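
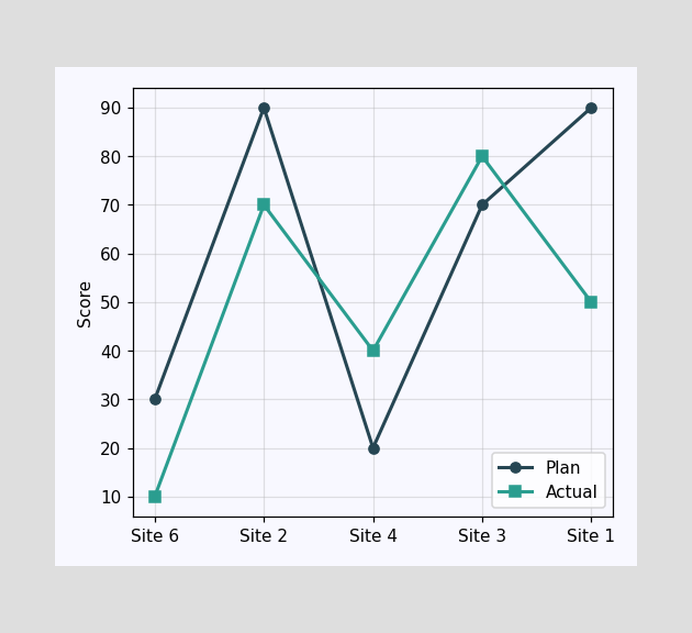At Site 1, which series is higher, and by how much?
At Site 1, Plan sits above the other line by 40.

Plan, by 40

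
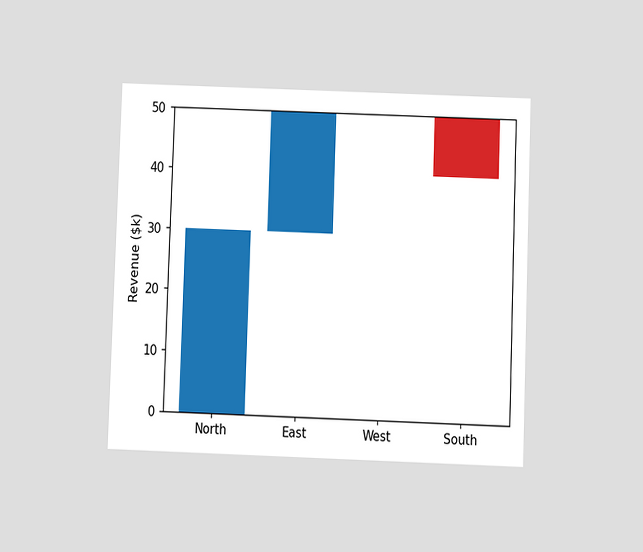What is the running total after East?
$50k

The chart is tilted about 2° clockwise and viewed at a slight angle. After East the running total reaches $50k.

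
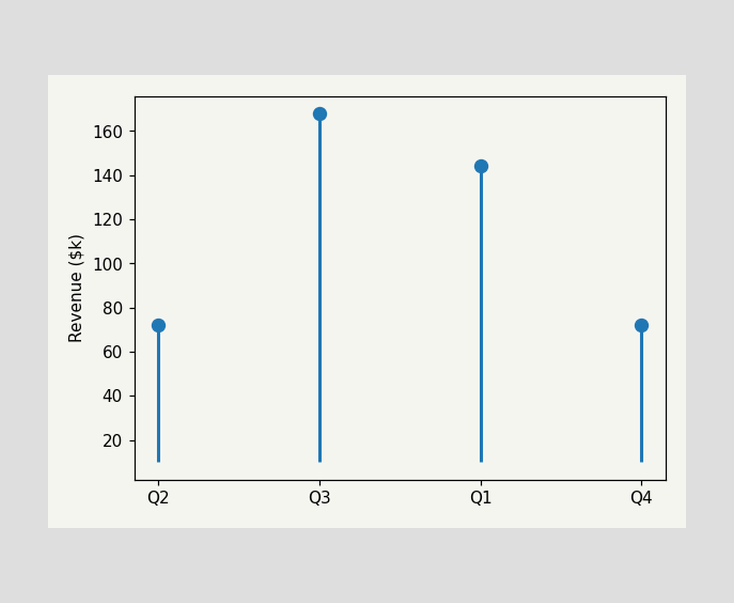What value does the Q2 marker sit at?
The Q2 marker sits at $72k.

$72k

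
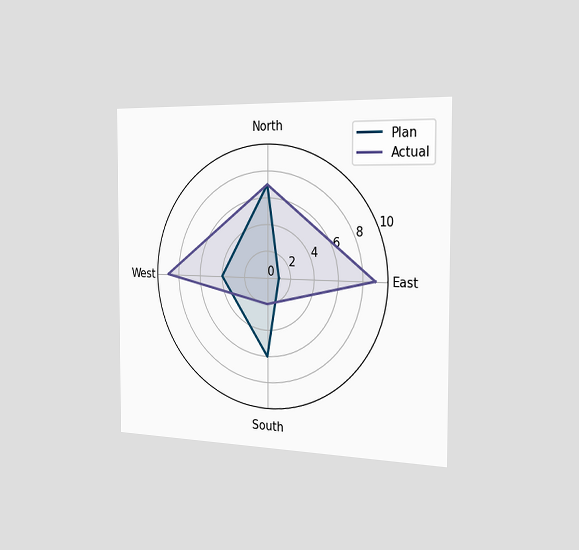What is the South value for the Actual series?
The chart is viewed slightly from the right. On the South axis, Actual reaches 2.

2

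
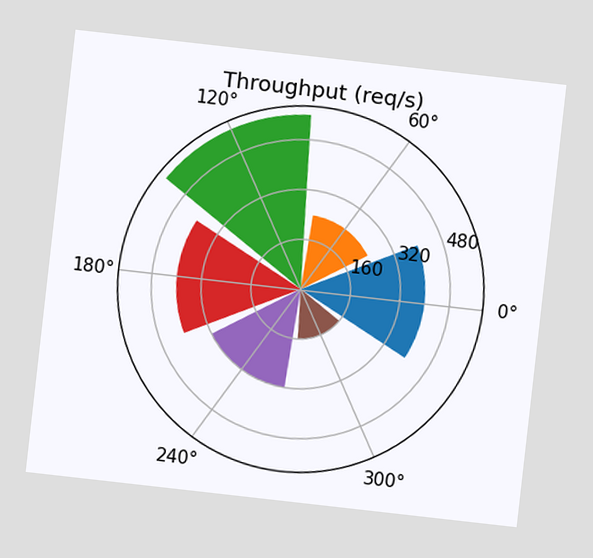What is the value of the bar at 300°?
160req/s

The chart is tilted about 6° clockwise. The bar at 300° reaches 160req/s on the radial axis.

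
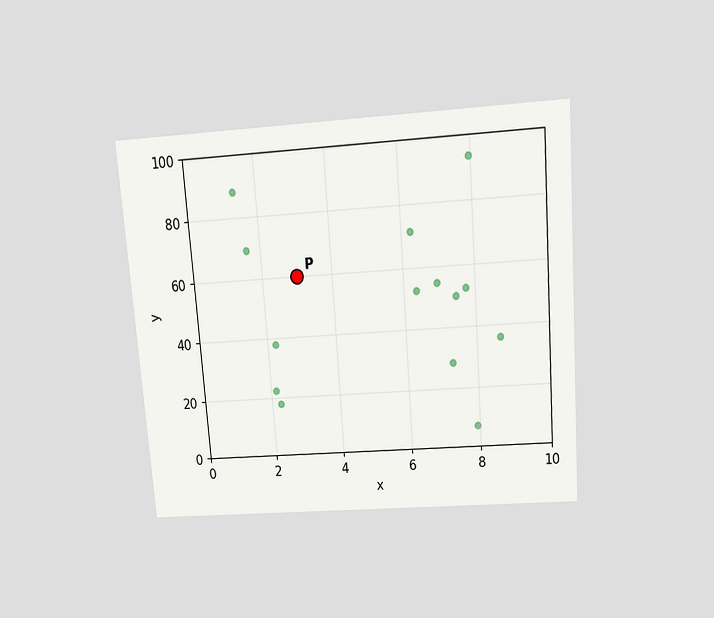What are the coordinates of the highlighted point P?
The chart is tilted about 4° counter-clockwise and viewed slightly from above. Following the gridlines from P to each axis, P sits at (3, 60).

(3, 60)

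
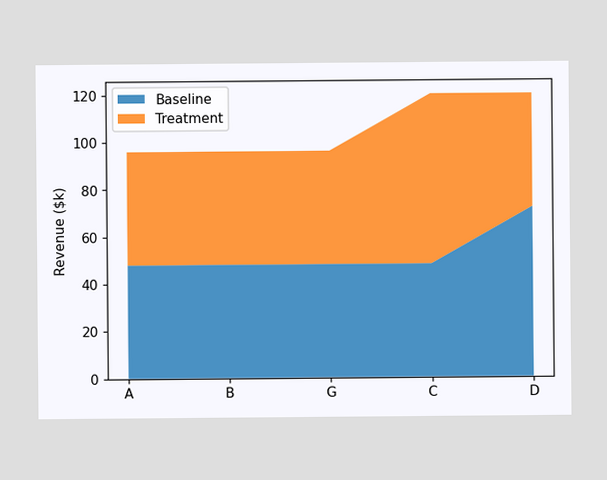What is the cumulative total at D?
The stacked total at D reaches $120k.

$120k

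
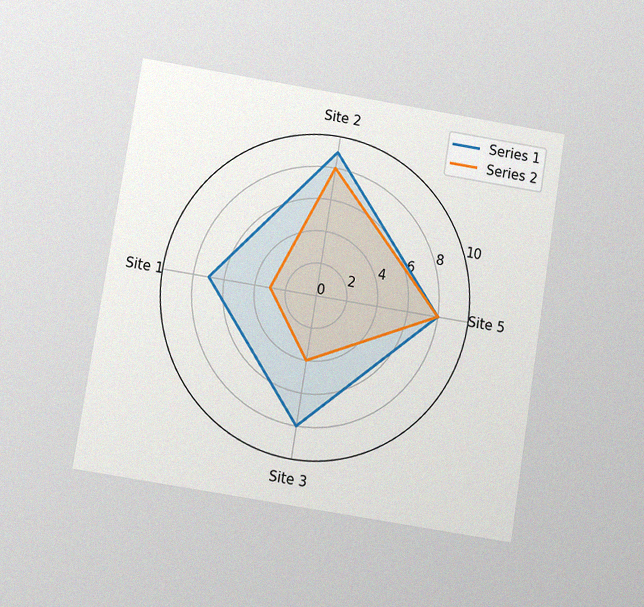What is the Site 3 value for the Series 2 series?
4

The chart is tilted about 9° clockwise and viewed slightly from below, with some photo noise. On the Site 3 axis, Series 2 reaches 4.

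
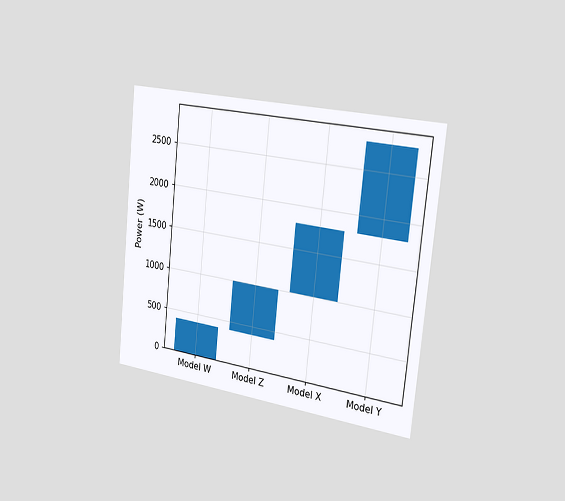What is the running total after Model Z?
1000W

The chart is tilted about 6° clockwise and viewed slightly from the right. After Model Z the running total reaches 1000W.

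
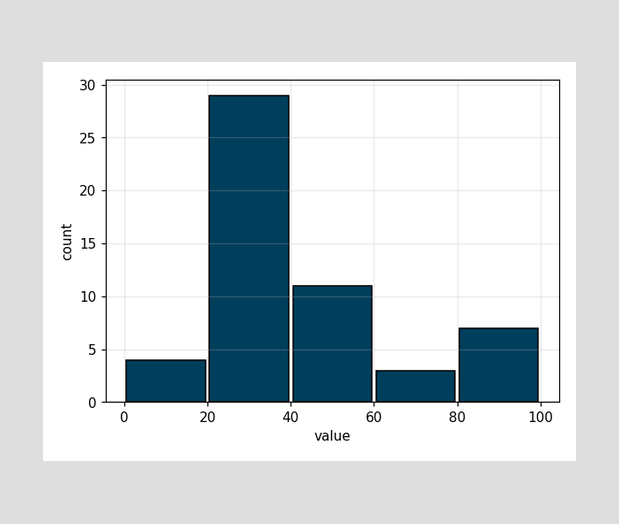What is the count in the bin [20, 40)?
The [20, 40) bin has height 29.

29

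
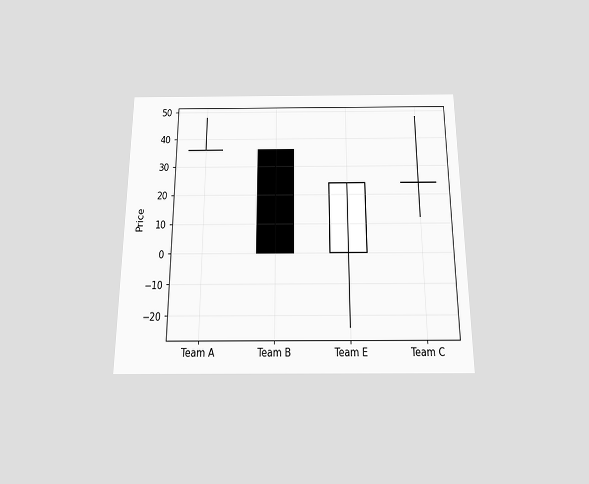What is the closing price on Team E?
The chart is viewed slightly from below. The Team E candle closes at 24.

24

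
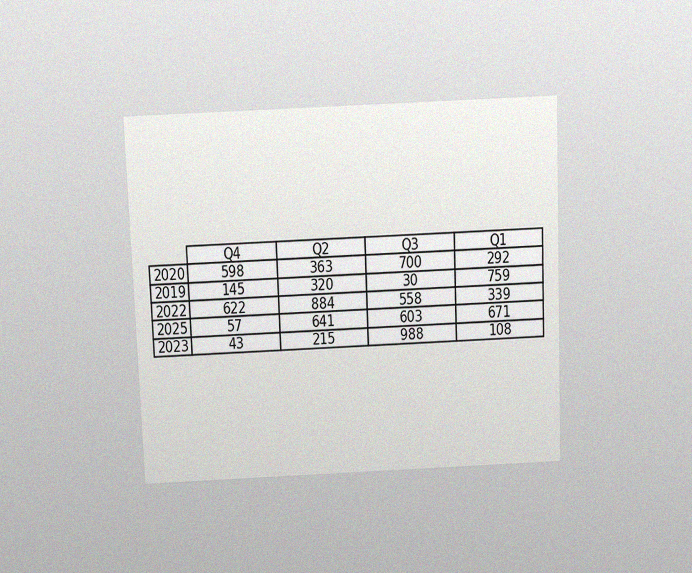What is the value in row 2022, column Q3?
558

The chart is tilted about 2° counter-clockwise and viewed slightly from above, with some photo noise. The (2022, Q3) cell reads 558.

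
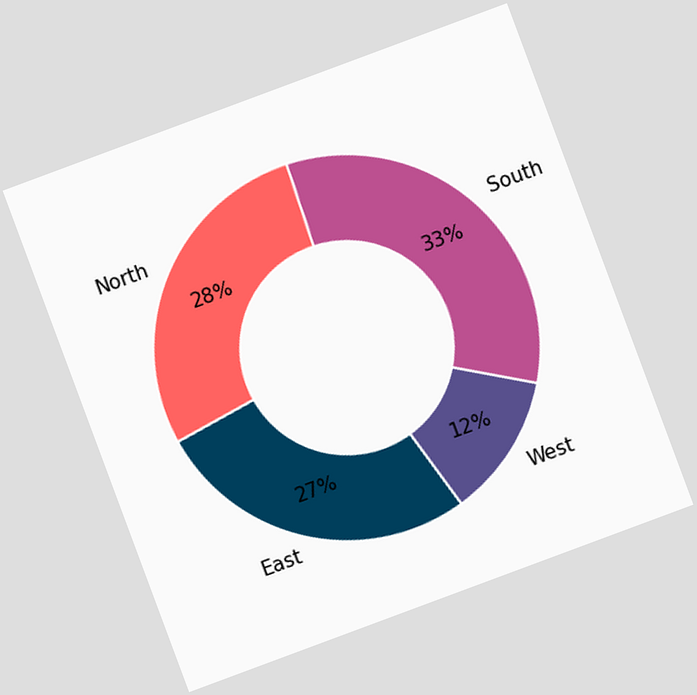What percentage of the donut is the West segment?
12%

The chart is tilted about 20° counter-clockwise. The West segment takes up 12% of the ring.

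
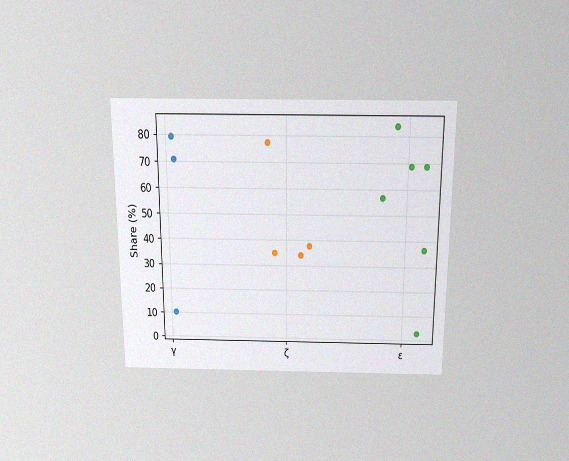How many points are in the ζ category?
The chart is viewed slightly from above, with some photo noise. Counting the markers in the ζ column gives 4.

4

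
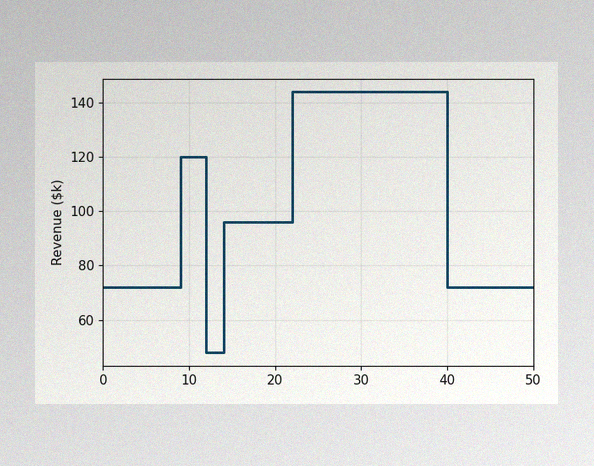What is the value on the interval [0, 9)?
The image has some photo noise and uneven lighting. On [0, 9) the step sits at $72k.

$72k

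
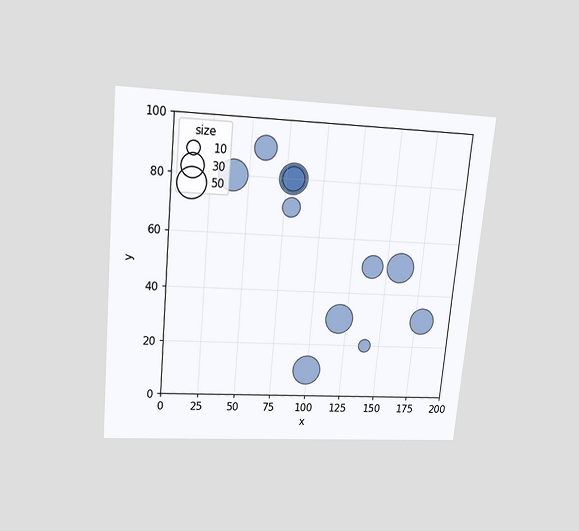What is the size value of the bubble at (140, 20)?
10

The chart is tilted about 5° clockwise and viewed slightly from above. Matching the bubble at (140, 20) against the size legend gives 10.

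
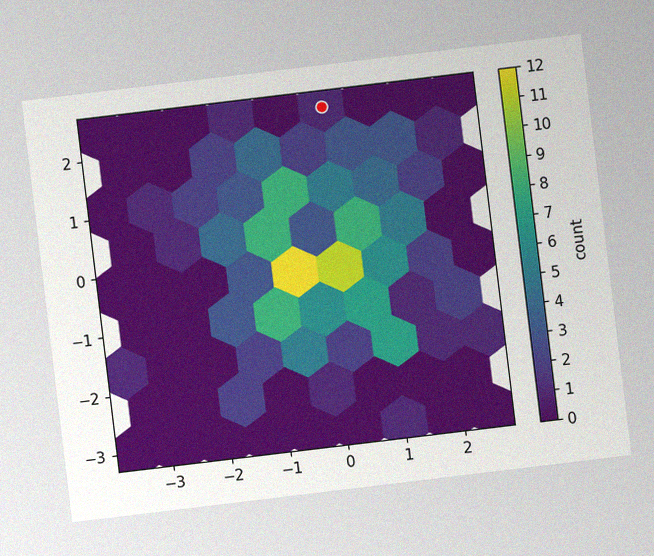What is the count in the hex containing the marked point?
The chart is tilted about 7° counter-clockwise, with some photo noise. The marked hex reads 1 on the colorbar.

1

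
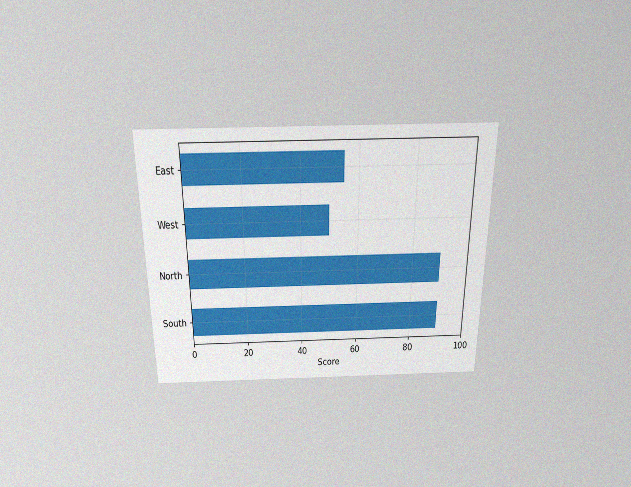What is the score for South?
The chart is viewed slightly from above, with some photo noise. Reading along the chart's x-axis, the South bar reaches 90.

90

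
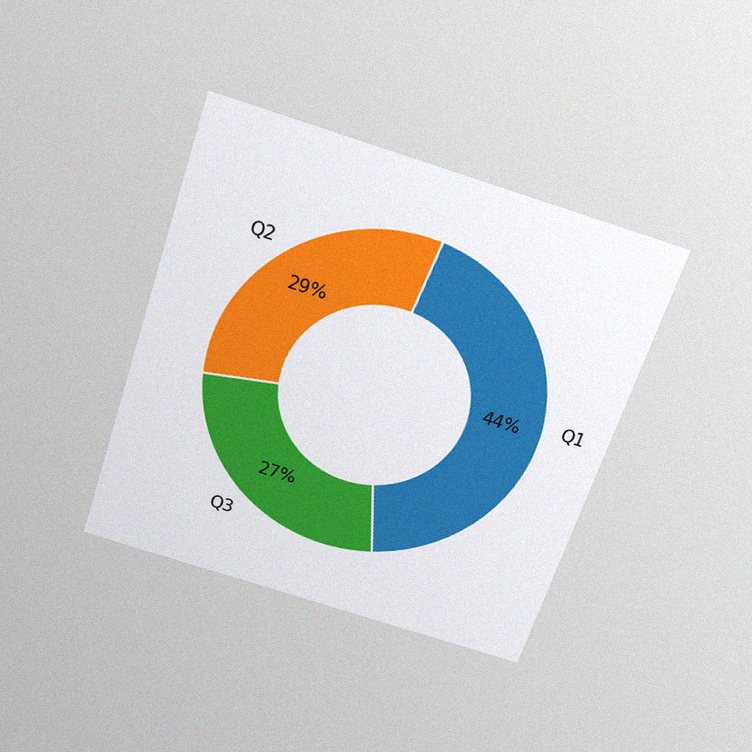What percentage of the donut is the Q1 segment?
44%

The chart is tilted about 18° clockwise and viewed slightly from above, with some photo noise. The Q1 segment takes up 44% of the ring.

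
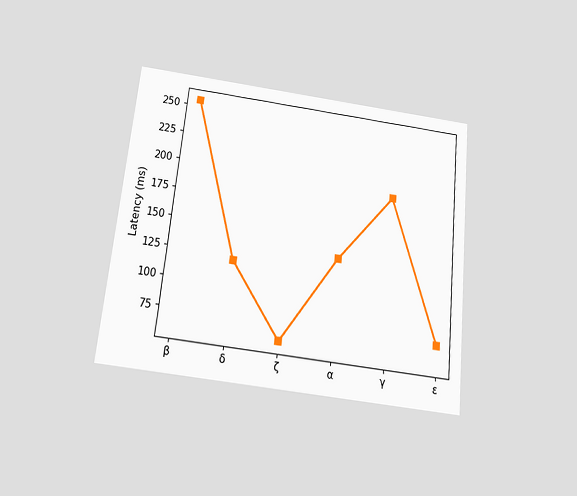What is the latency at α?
135ms

The chart is tilted about 6° clockwise and viewed slightly from below. At α, the line is at 135ms.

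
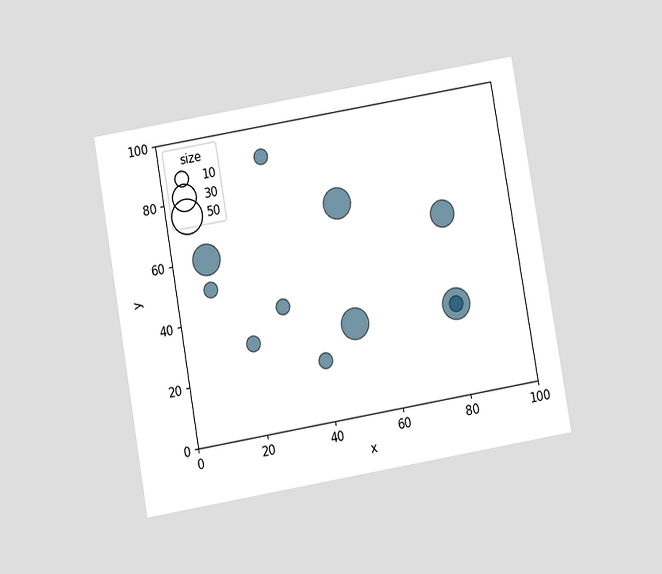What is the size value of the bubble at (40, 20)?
10

The chart is tilted about 10° counter-clockwise and viewed slightly from below. Matching the bubble at (40, 20) against the size legend gives 10.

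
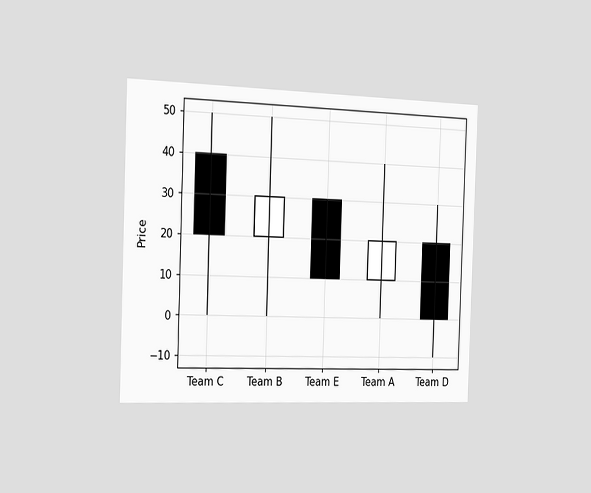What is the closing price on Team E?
The chart is tilted about 2° clockwise and viewed slightly from the left. The Team E candle closes at 10.

10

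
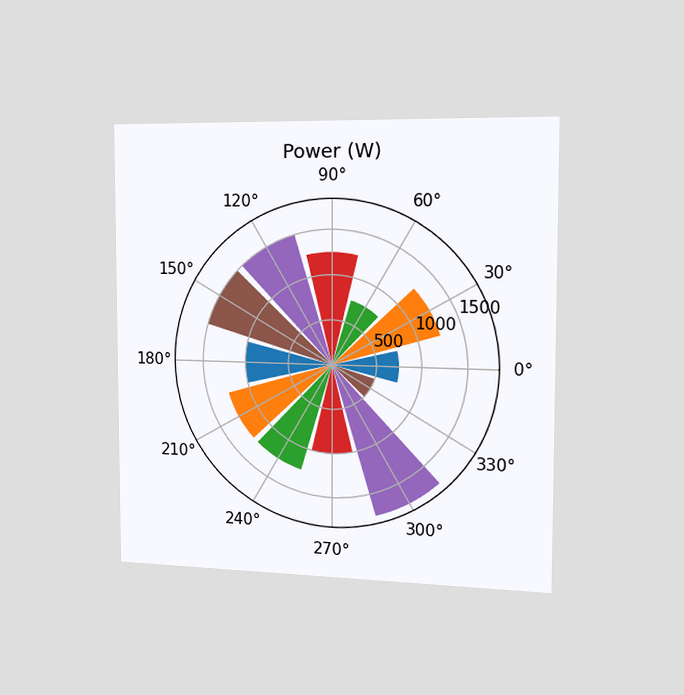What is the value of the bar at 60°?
750W

The chart is viewed slightly from the right. The bar at 60° reaches 750W on the radial axis.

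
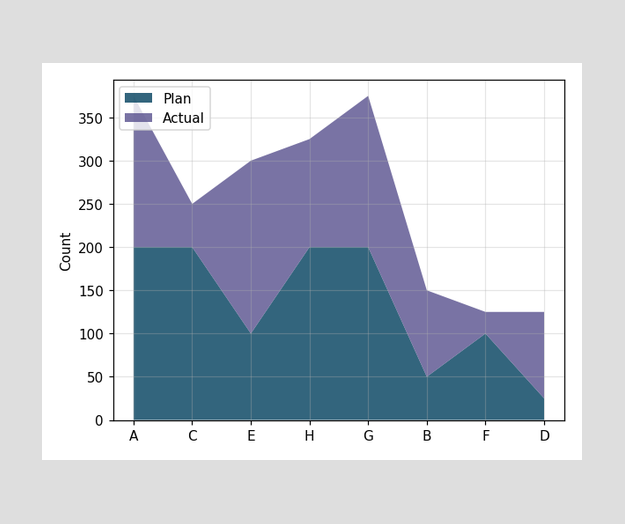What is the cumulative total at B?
150

The stacked total at B reaches 150.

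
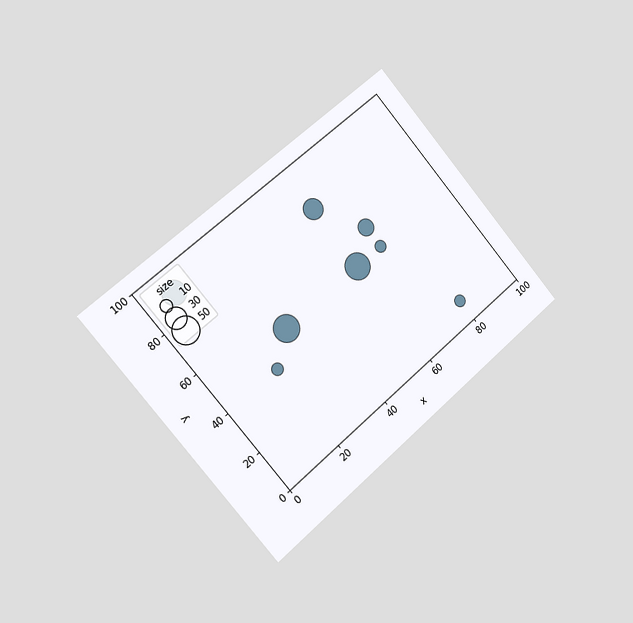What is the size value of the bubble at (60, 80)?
30

The chart is tilted about 41° counter-clockwise and viewed slightly from the left. Matching the bubble at (60, 80) against the size legend gives 30.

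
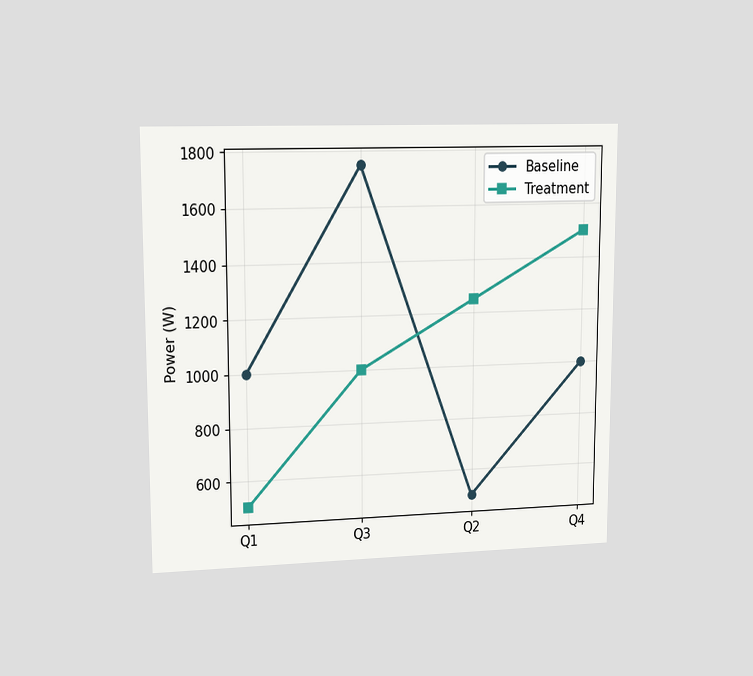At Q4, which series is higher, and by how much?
Treatment, by 500W

The chart is viewed at a slight angle. At Q4, Treatment sits above the other line by 500W.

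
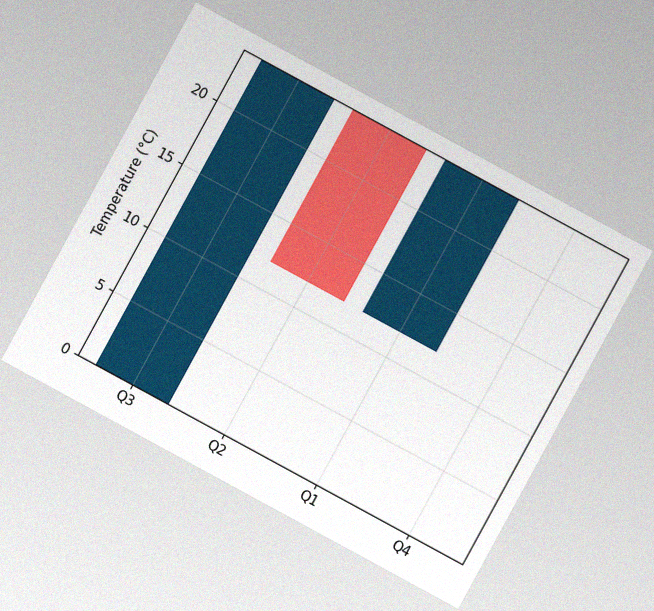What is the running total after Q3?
24°C

The chart is tilted about 29° clockwise, with some photo noise. After Q3 the running total reaches 24°C.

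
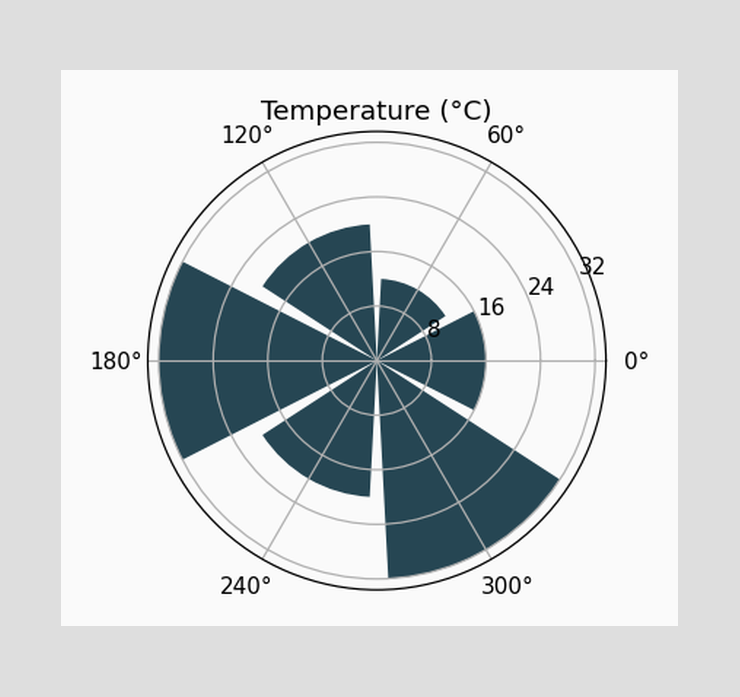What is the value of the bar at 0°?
16°C

The bar at 0° reaches 16°C on the radial axis.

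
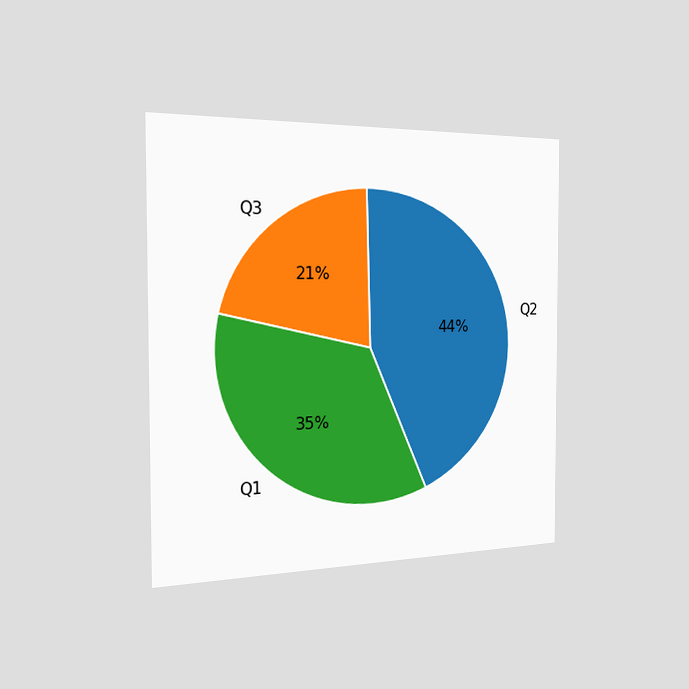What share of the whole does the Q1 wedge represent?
The chart is viewed slightly from the left. The Q1 slice takes up 35% of the pie.

35%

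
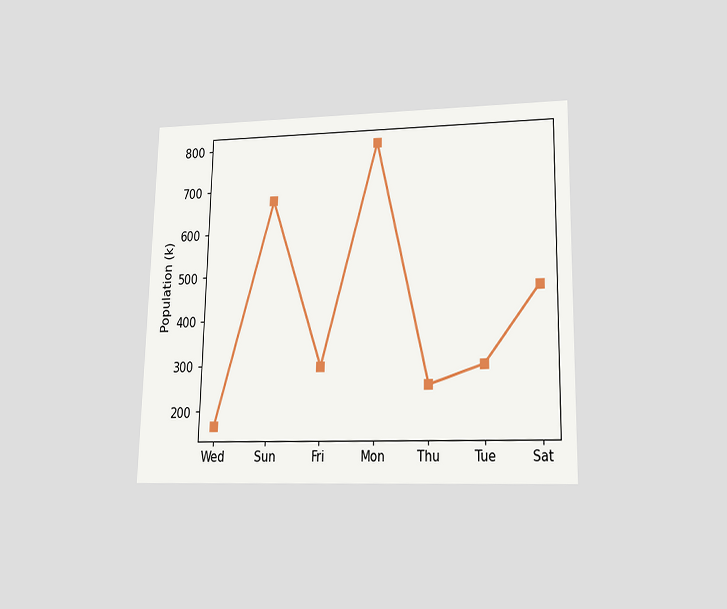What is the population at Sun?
The chart is viewed slightly from below. At Sun, the line is at 672k.

672k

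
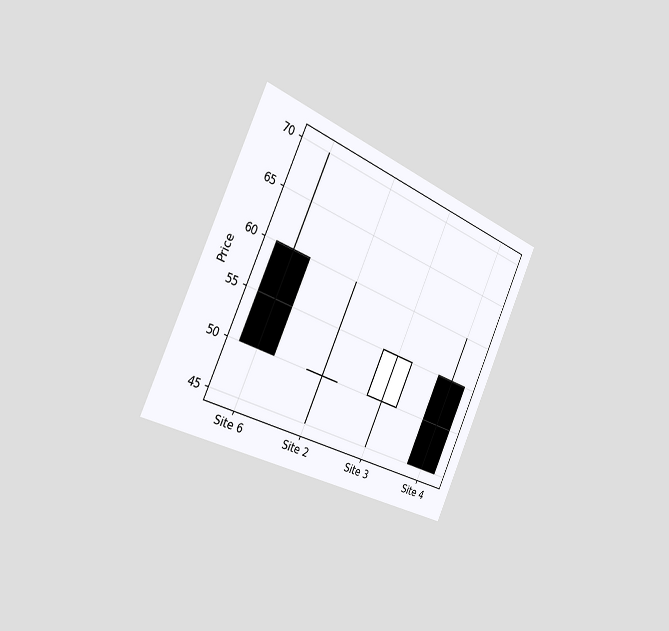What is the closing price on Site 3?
55

The chart is tilted about 25° clockwise and viewed slightly from the left. The Site 3 candle closes at 55.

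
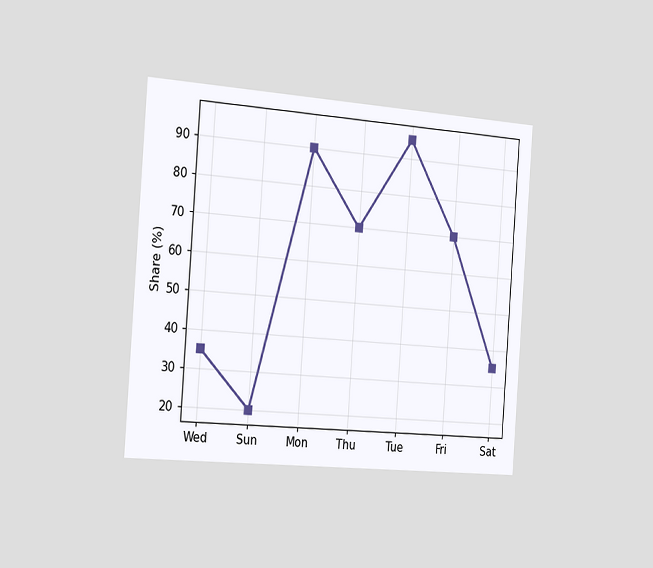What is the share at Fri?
The chart is tilted about 4° clockwise and viewed slightly from the left. At Fri, the line is at 70%.

70%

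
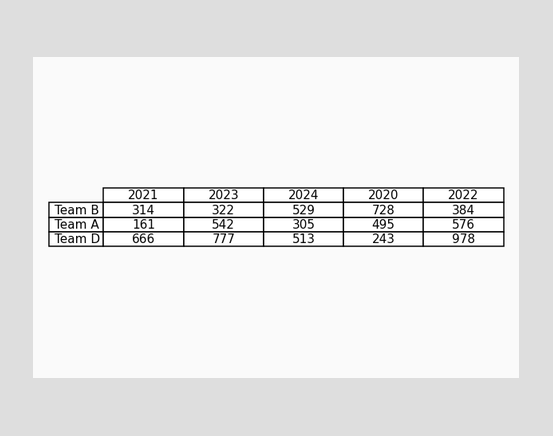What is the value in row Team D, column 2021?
666

The (Team D, 2021) cell reads 666.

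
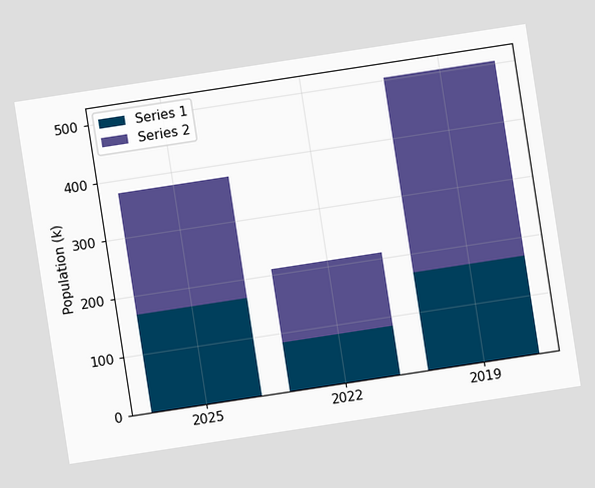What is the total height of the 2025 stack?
378k

The chart is tilted about 9° counter-clockwise. The 2025 stack's top reaches 378k on the y-axis.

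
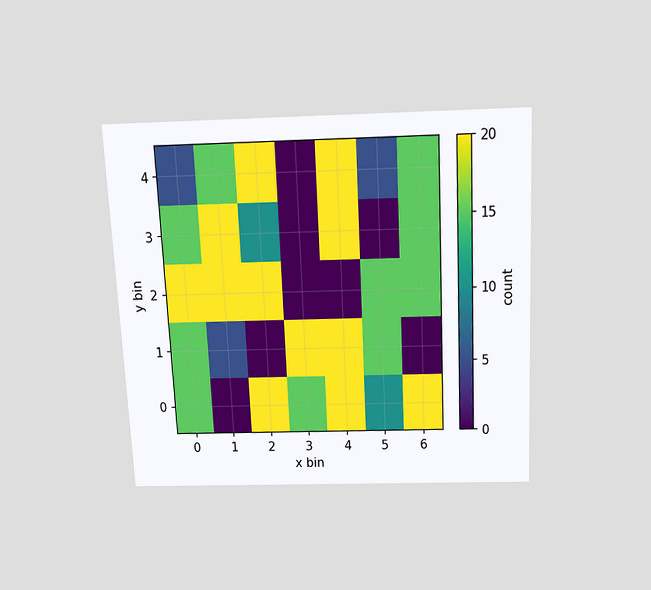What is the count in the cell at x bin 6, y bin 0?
20

The chart is tilted about 3° counter-clockwise and viewed slightly from above. Matching the cell (6, 0) against the colorbar gives 20.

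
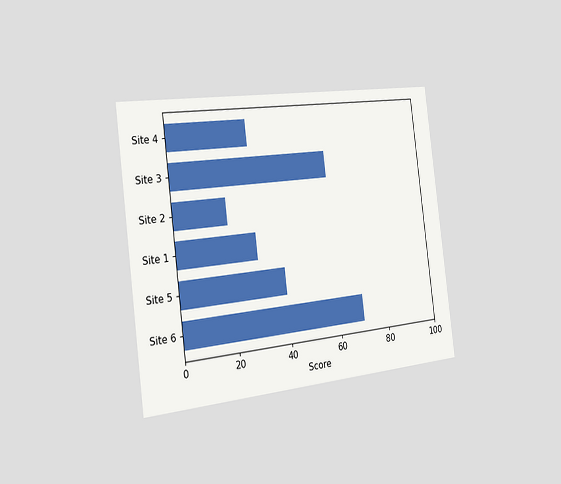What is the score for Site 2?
20

The chart is tilted about 7° counter-clockwise and viewed slightly from the left. Reading along the chart's x-axis, the Site 2 bar reaches 20.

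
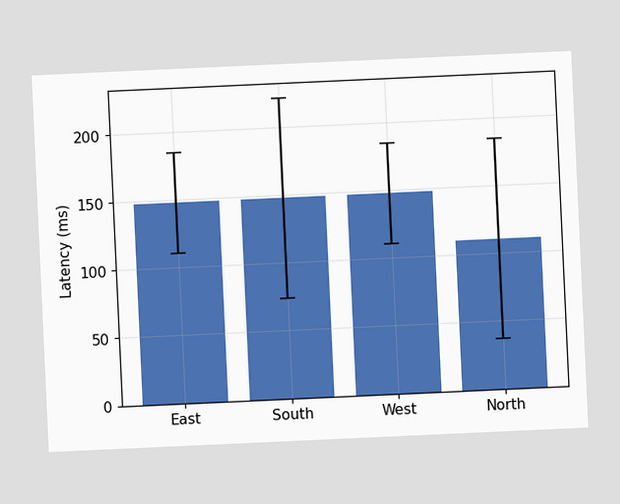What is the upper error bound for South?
The chart is tilted about 3° counter-clockwise. The South bar's upper whisker reaches 222ms.

222ms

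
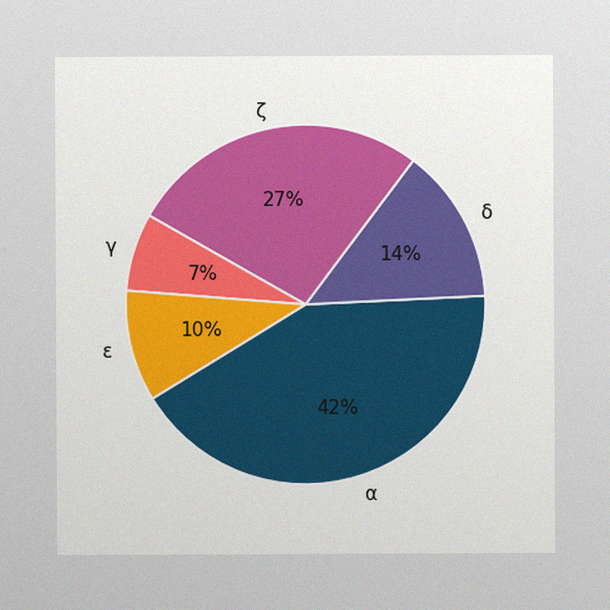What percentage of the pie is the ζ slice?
The image has some photo noise and uneven lighting. The ζ slice takes up 27% of the pie.

27%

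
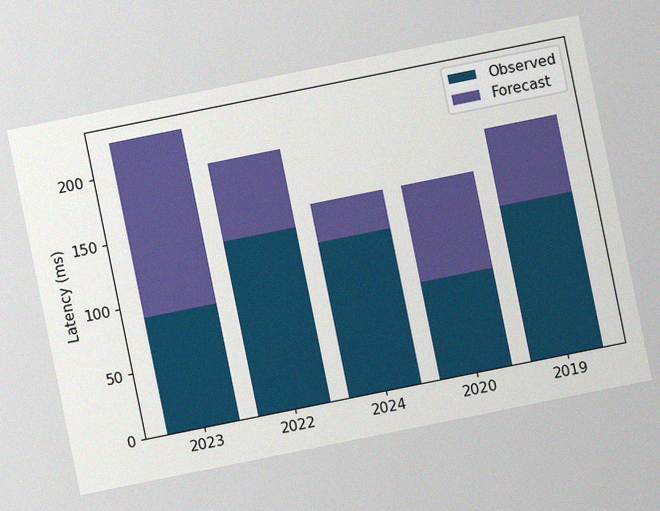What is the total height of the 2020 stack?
150ms

The chart is tilted about 11° counter-clockwise, with some photo noise. The 2020 stack's top reaches 150ms on the y-axis.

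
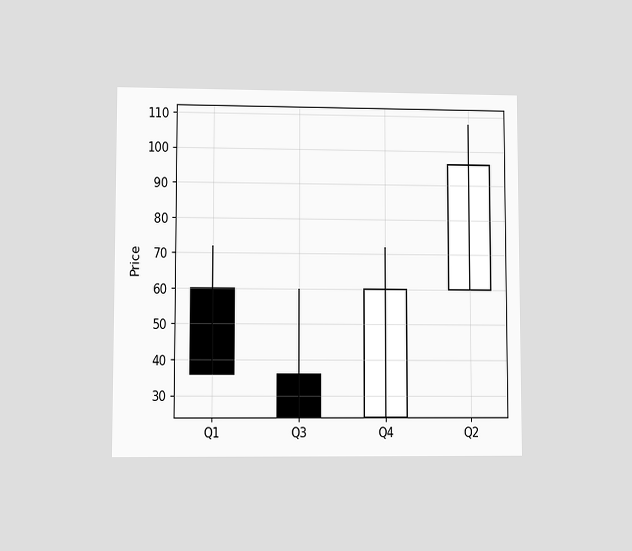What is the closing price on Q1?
36

The chart is viewed at a slight angle. The Q1 candle closes at 36.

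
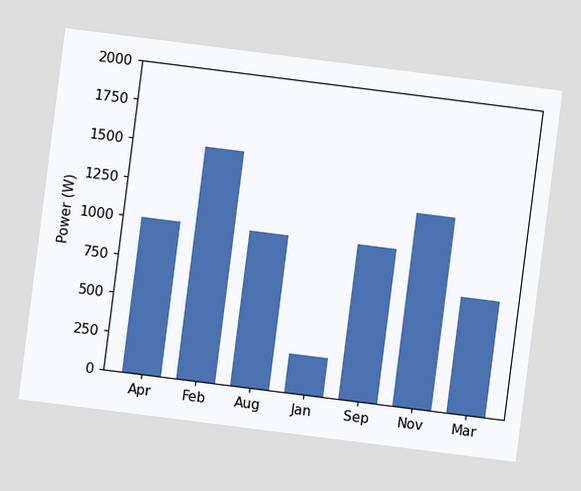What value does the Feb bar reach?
1500W

The chart is tilted about 7° clockwise. Reading along the chart's y-axis, the Feb bar reaches 1500W.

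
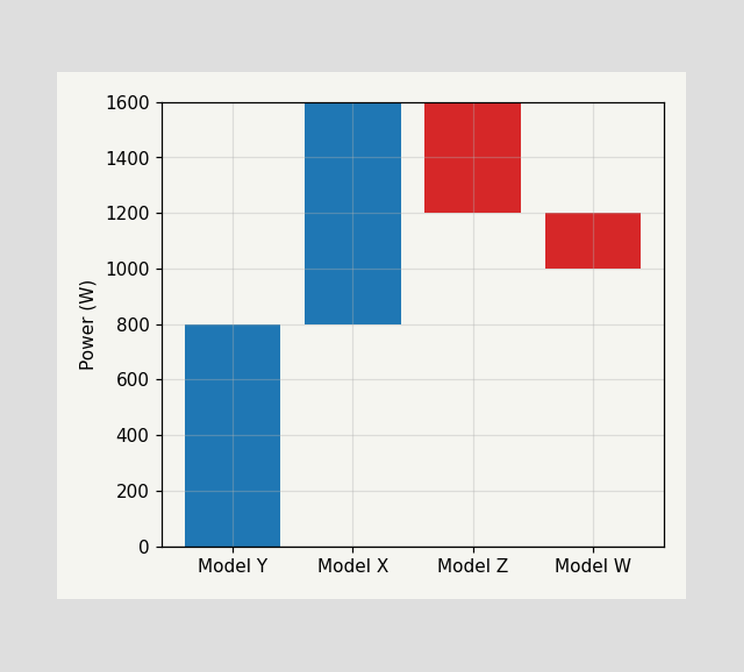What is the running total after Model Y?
After Model Y the running total reaches 800W.

800W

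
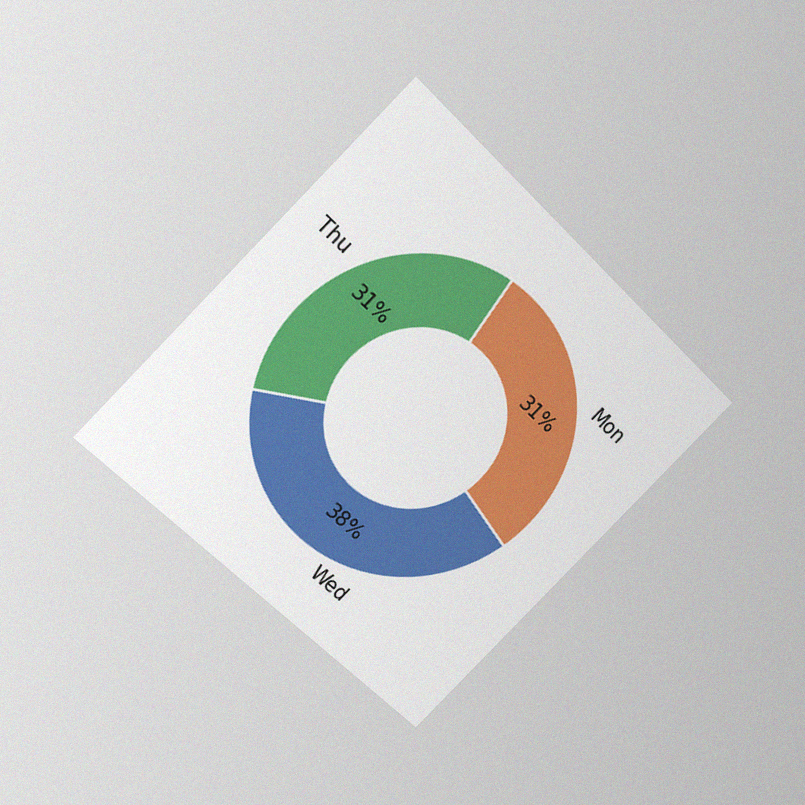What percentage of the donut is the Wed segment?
38%

The chart is tilted about 45° clockwise and viewed slightly from above, with some photo noise. The Wed segment takes up 38% of the ring.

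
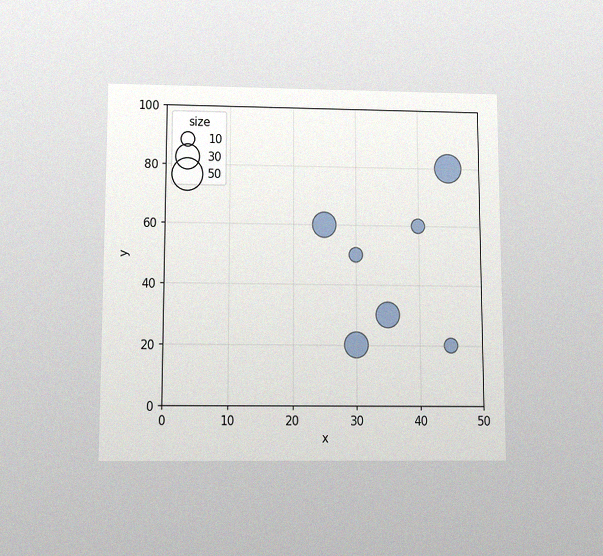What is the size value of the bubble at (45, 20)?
The chart is viewed slightly from below, with some photo noise. Matching the bubble at (45, 20) against the size legend gives 10.

10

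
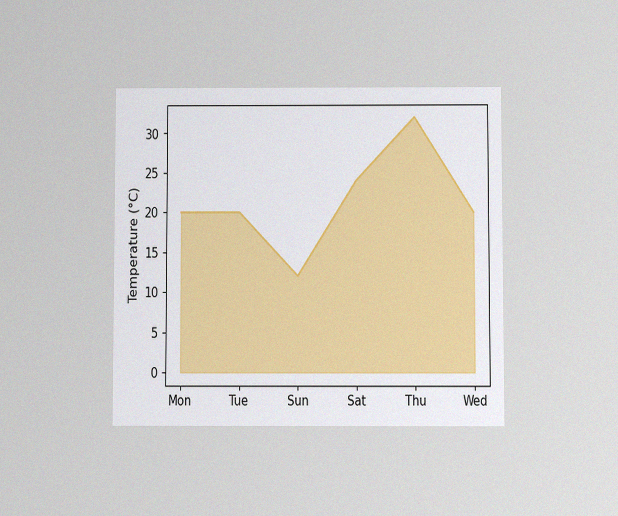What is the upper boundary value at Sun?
The chart is viewed slightly from below, with some photo noise. At Sun the upper boundary is at 12°C.

12°C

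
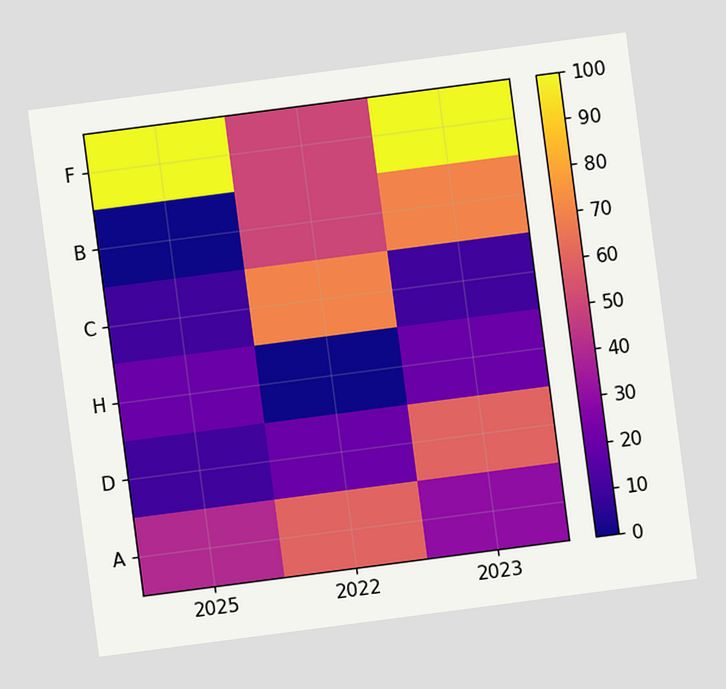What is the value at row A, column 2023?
The chart is tilted about 7° counter-clockwise. Matching cell (A, 2023) against the colorbar gives 30.

30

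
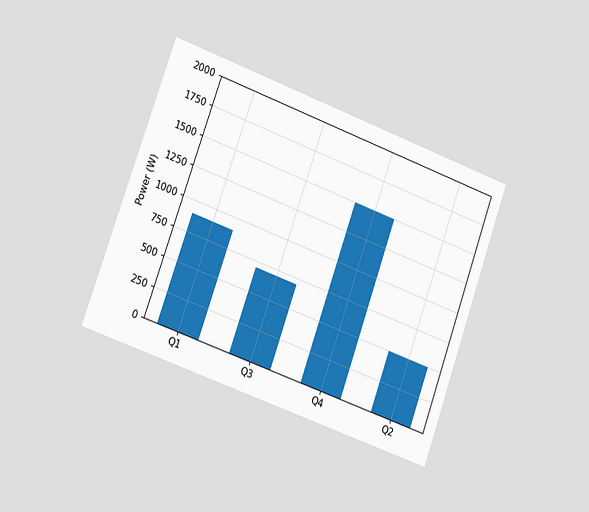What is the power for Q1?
The chart is tilted about 20° clockwise and viewed slightly from the left. Reading along the chart's y-axis, the Q1 bar reaches 900W.

900W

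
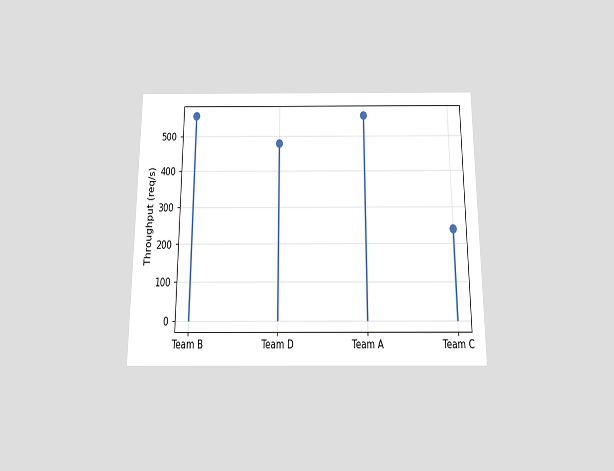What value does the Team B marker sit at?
The chart is viewed slightly from below. The Team B marker sits at 560req/s.

560req/s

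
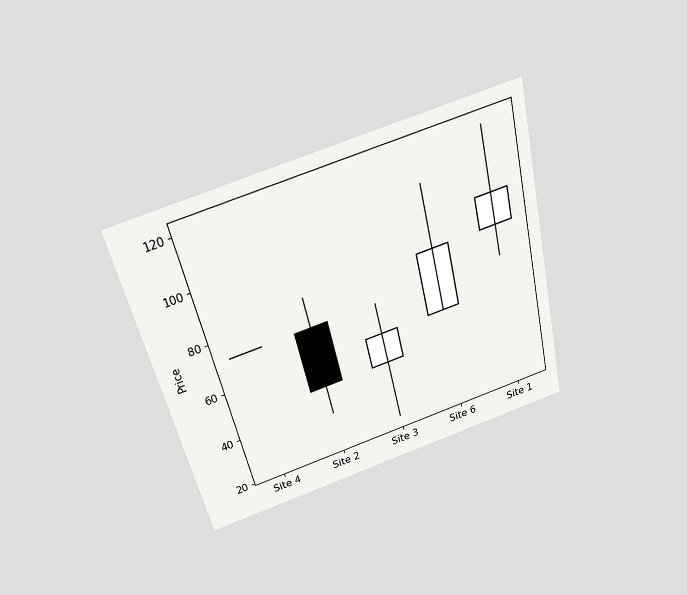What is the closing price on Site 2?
The chart is tilted about 14° counter-clockwise and viewed slightly from above. The Site 2 candle closes at 48.

48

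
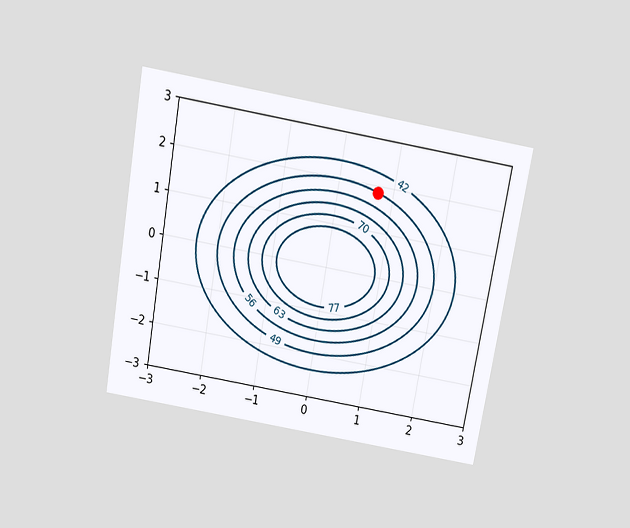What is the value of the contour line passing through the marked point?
49

The chart is tilted about 10° clockwise and viewed slightly from above. The marked point sits on the contour labelled 49.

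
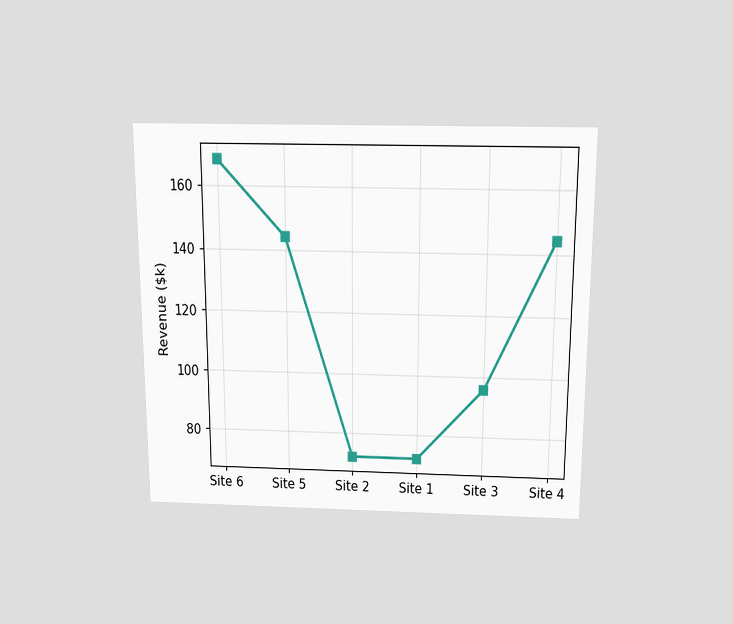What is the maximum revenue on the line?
$168k

The chart is viewed slightly from above. The highest point is at Site 6, and reading across to the y-axis gives $168k.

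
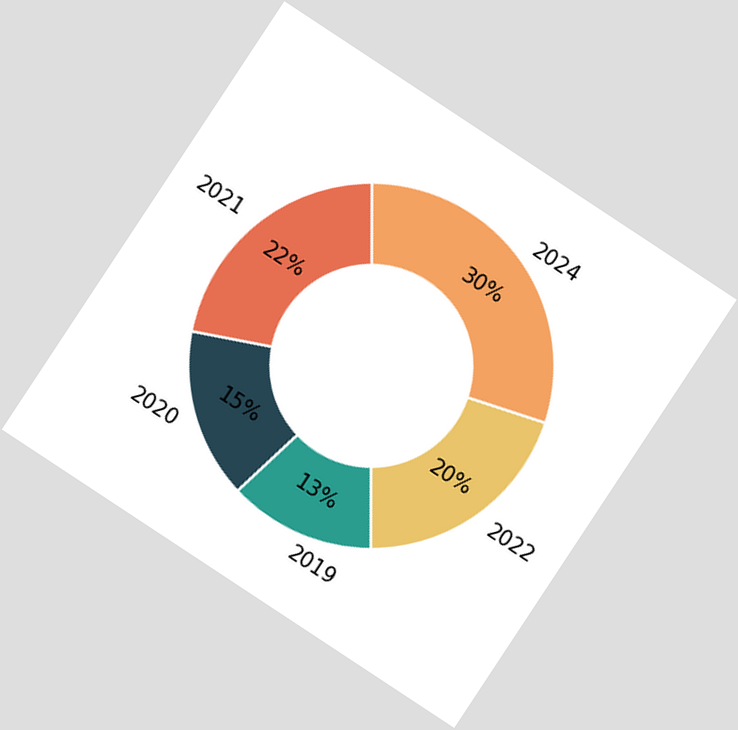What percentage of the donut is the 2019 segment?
The chart is tilted about 33° clockwise. The 2019 segment takes up 13% of the ring.

13%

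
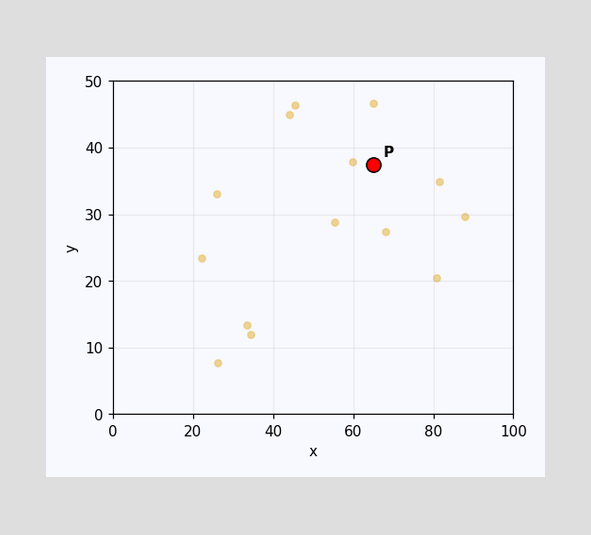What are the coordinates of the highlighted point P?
Following the gridlines from P to each axis, P sits at (65, 37.5).

(65, 37.5)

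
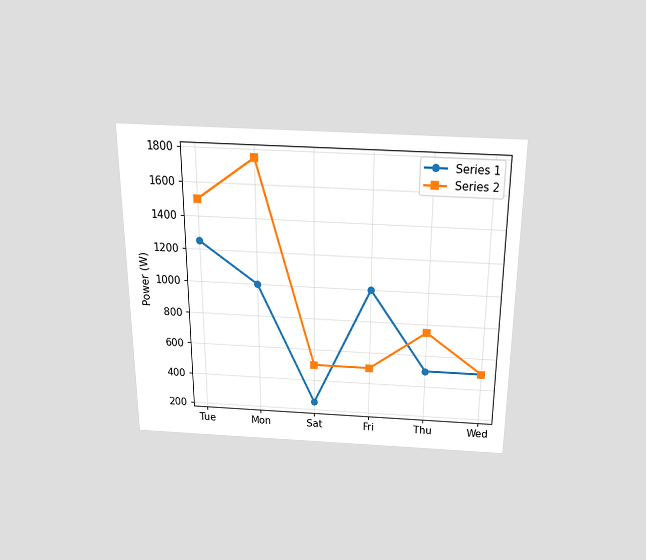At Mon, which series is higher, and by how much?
The chart is viewed slightly from above. At Mon, Series 2 sits above the other line by 750W.

Series 2, by 750W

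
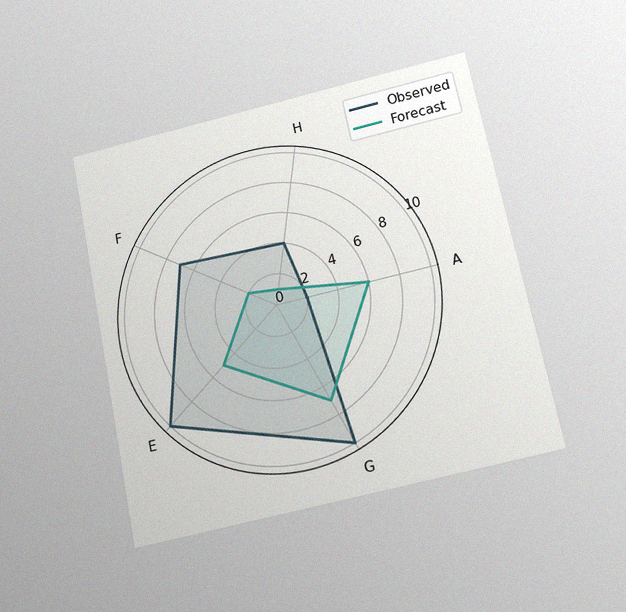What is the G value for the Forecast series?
The chart is tilted about 12° counter-clockwise and viewed slightly from below, with some photo noise. On the G axis, Forecast reaches 7.

7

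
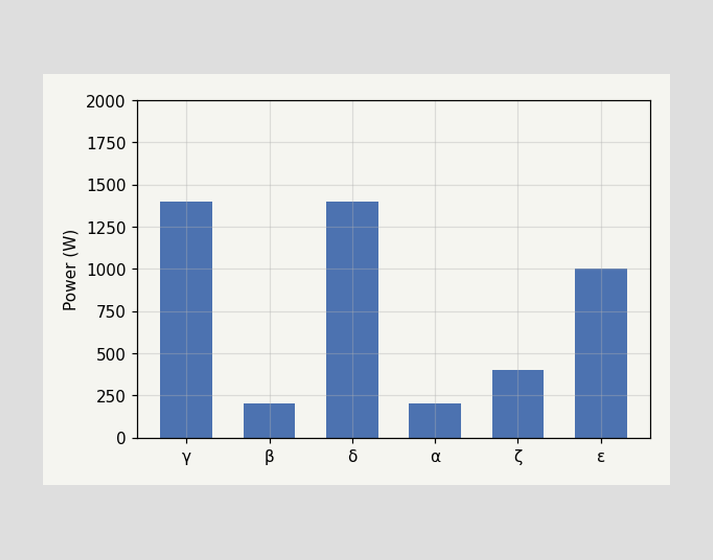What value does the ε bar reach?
Reading along the chart's y-axis, the ε bar reaches 1000W.

1000W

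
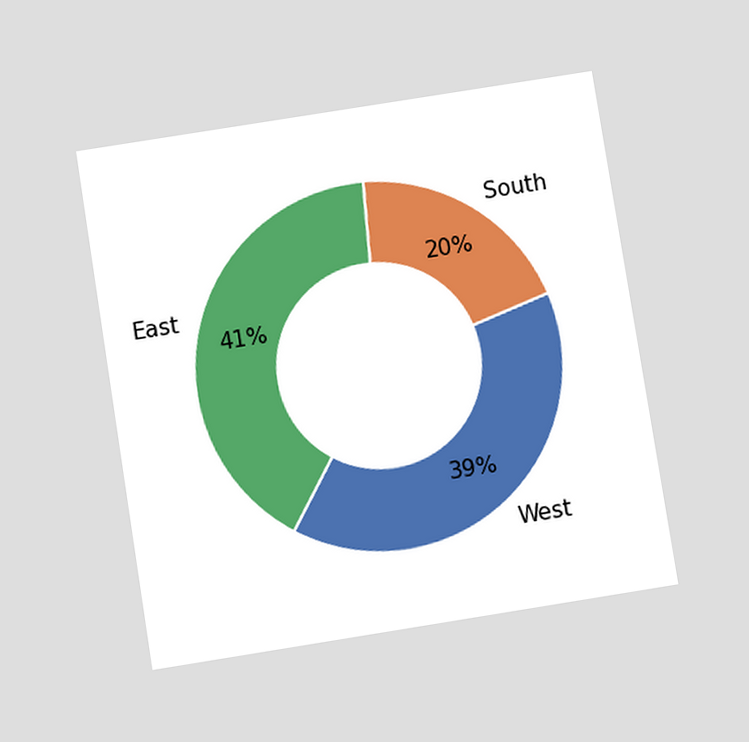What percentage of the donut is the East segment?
41%

The chart is tilted about 9° counter-clockwise and viewed slightly from below. The East segment takes up 41% of the ring.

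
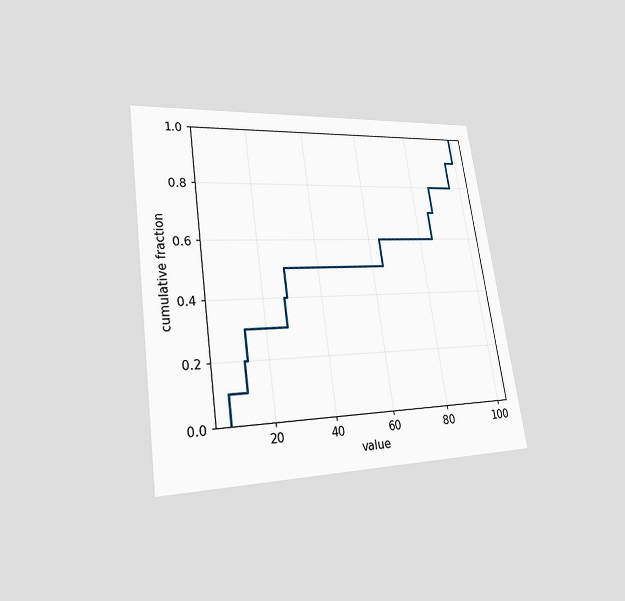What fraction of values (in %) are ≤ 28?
The chart is tilted about 8° counter-clockwise and viewed at a slight angle. At x=28 the ECDF step is at 50%.

50%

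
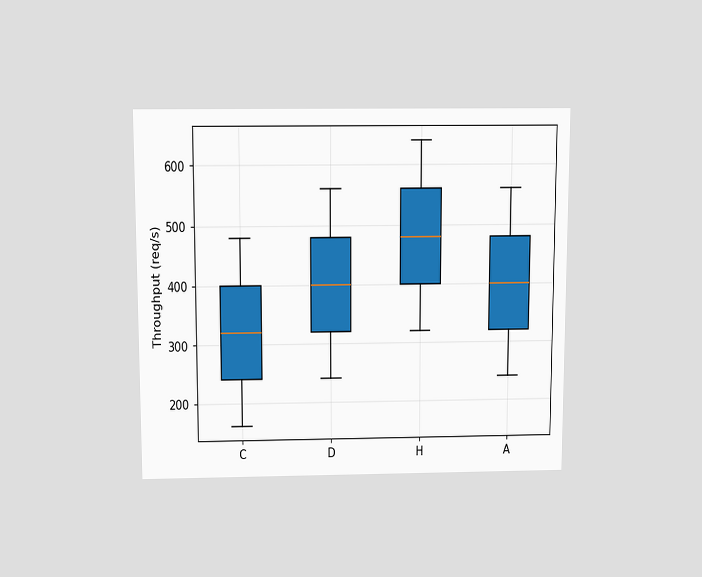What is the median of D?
400req/s

The chart is viewed slightly from above. The median line in the D box sits at 400req/s.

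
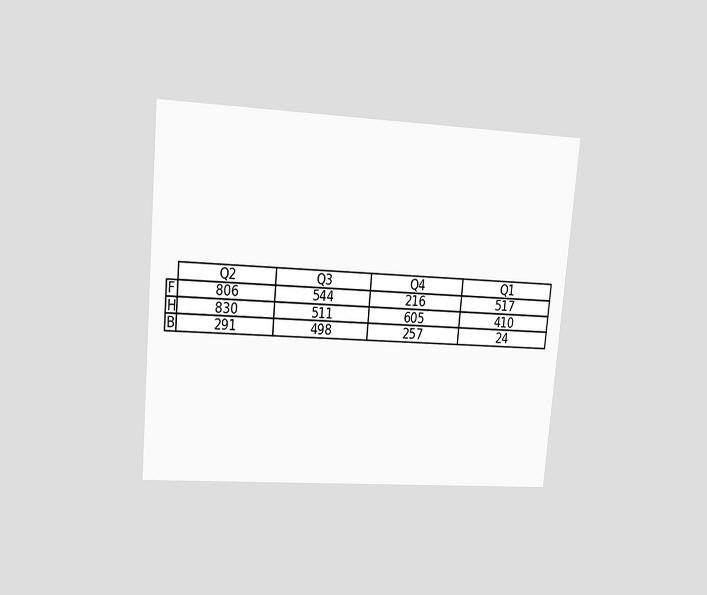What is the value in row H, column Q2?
The chart is tilted about 5° clockwise and viewed at a slight angle. The (H, Q2) cell reads 830.

830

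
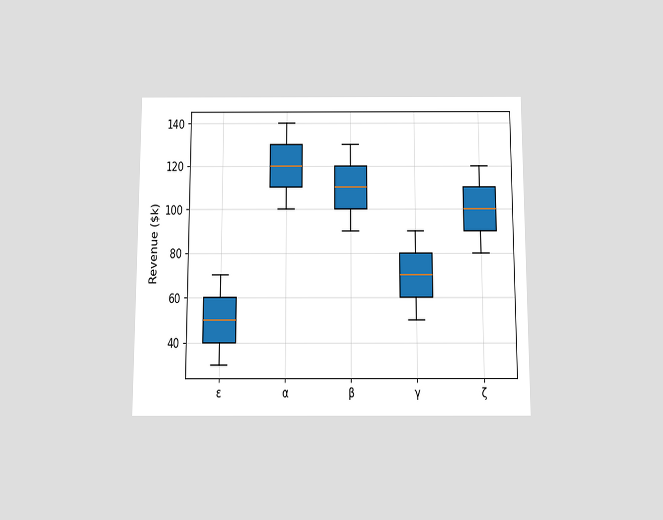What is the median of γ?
The chart is viewed slightly from below. The median line in the γ box sits at $70k.

$70k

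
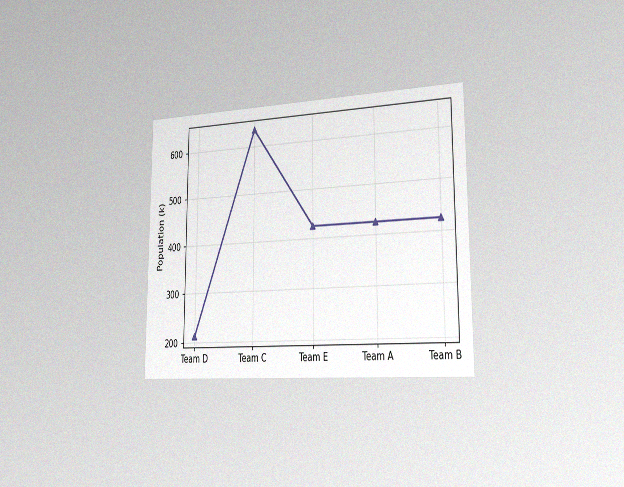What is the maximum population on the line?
636k

The chart is viewed slightly from the right, with some photo noise. The highest point is at Team C, and reading across to the y-axis gives 636k.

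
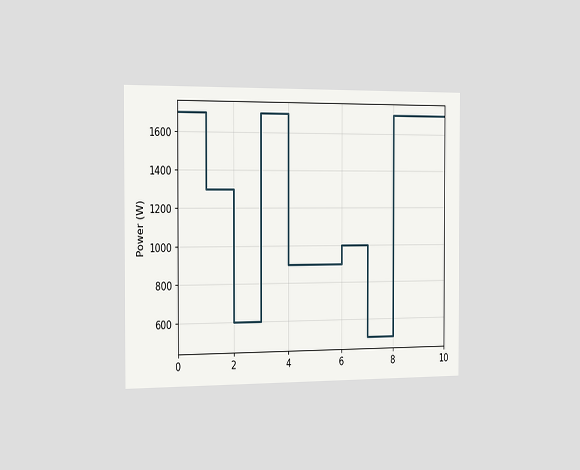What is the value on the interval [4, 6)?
900W

The chart is viewed slightly from the left. On [4, 6) the step sits at 900W.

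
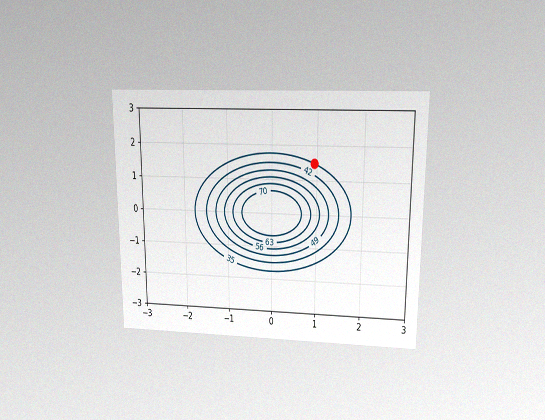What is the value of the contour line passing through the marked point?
The chart is viewed at a slight angle, with some photo noise. The marked point sits on the contour labelled 35.

35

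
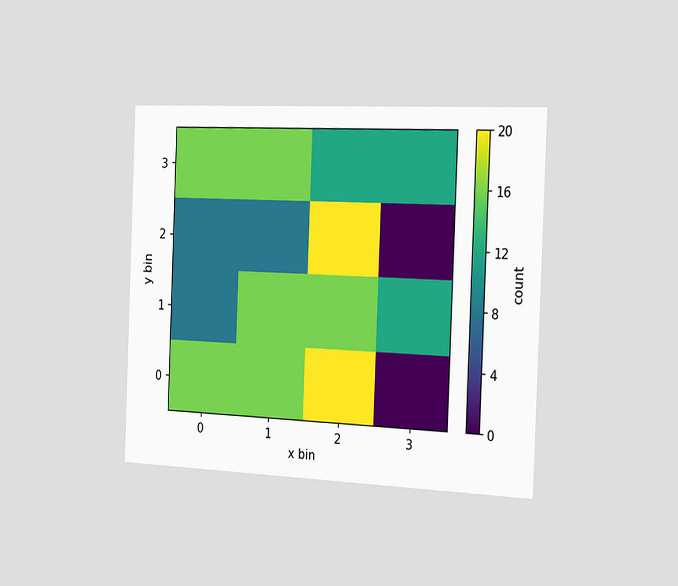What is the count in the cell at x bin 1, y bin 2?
The chart is tilted about 2° clockwise and viewed slightly from the right. Matching the cell (1, 2) against the colorbar gives 8.

8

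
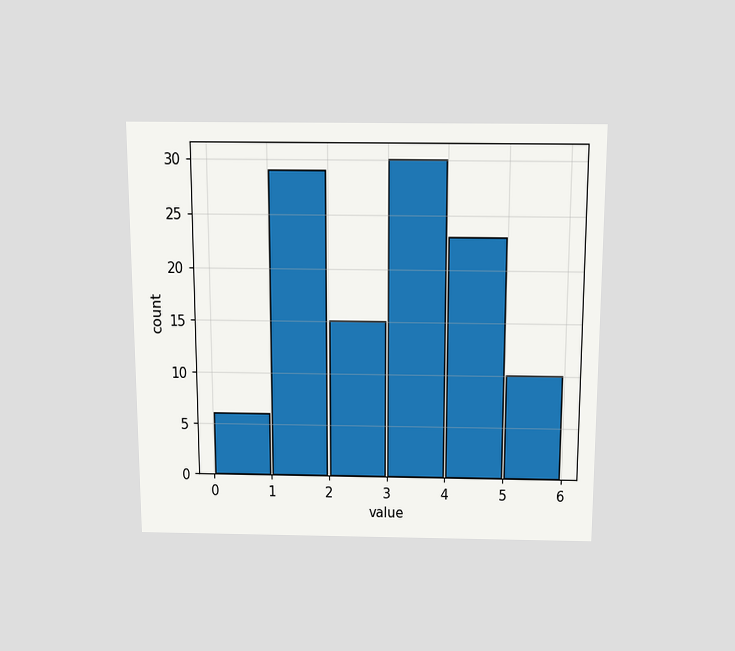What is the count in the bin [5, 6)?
The chart is viewed slightly from above. The [5, 6) bin has height 10.

10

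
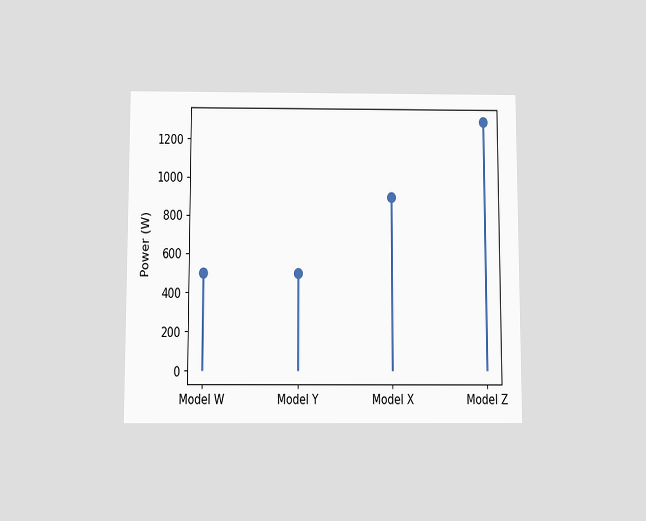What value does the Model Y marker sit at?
The chart is viewed slightly from below. The Model Y marker sits at 500W.

500W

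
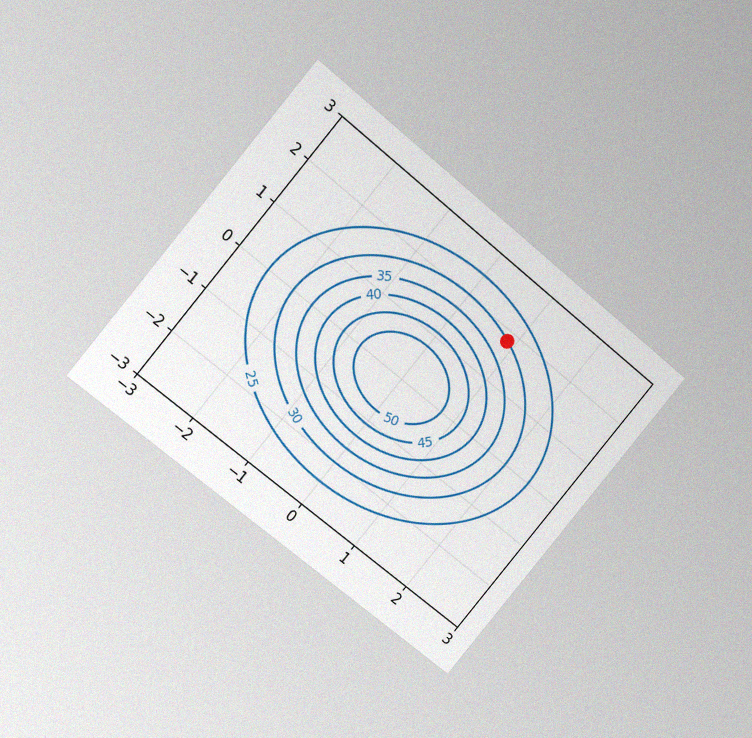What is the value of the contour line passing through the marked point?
30

The chart is tilted about 40° clockwise and viewed at a slight angle, with some photo noise. The marked point sits on the contour labelled 30.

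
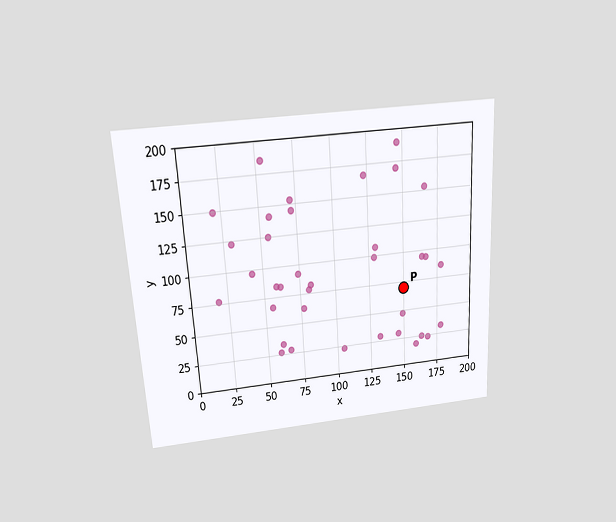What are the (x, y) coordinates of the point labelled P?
The chart is tilted about 3° counter-clockwise and viewed slightly from above. Following the gridlines from P to each axis, P sits at (150, 70).

(150, 70)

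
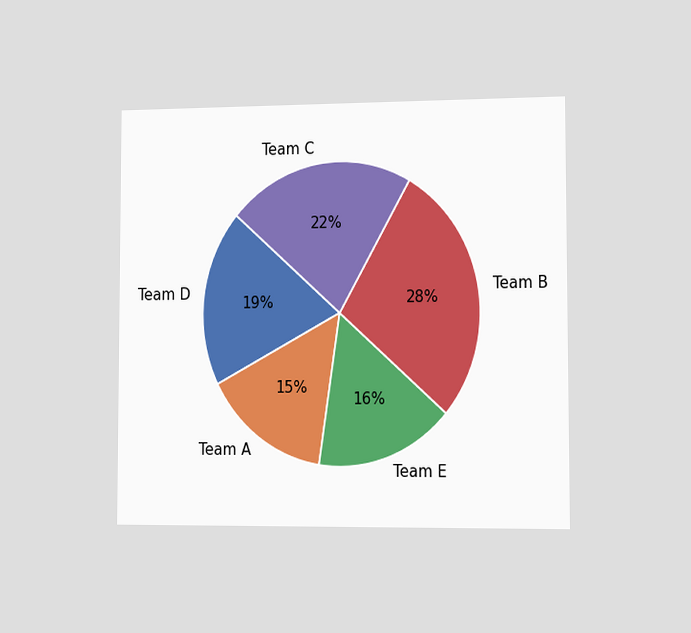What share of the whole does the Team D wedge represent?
The chart is viewed slightly from the right. The Team D slice takes up 19% of the pie.

19%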